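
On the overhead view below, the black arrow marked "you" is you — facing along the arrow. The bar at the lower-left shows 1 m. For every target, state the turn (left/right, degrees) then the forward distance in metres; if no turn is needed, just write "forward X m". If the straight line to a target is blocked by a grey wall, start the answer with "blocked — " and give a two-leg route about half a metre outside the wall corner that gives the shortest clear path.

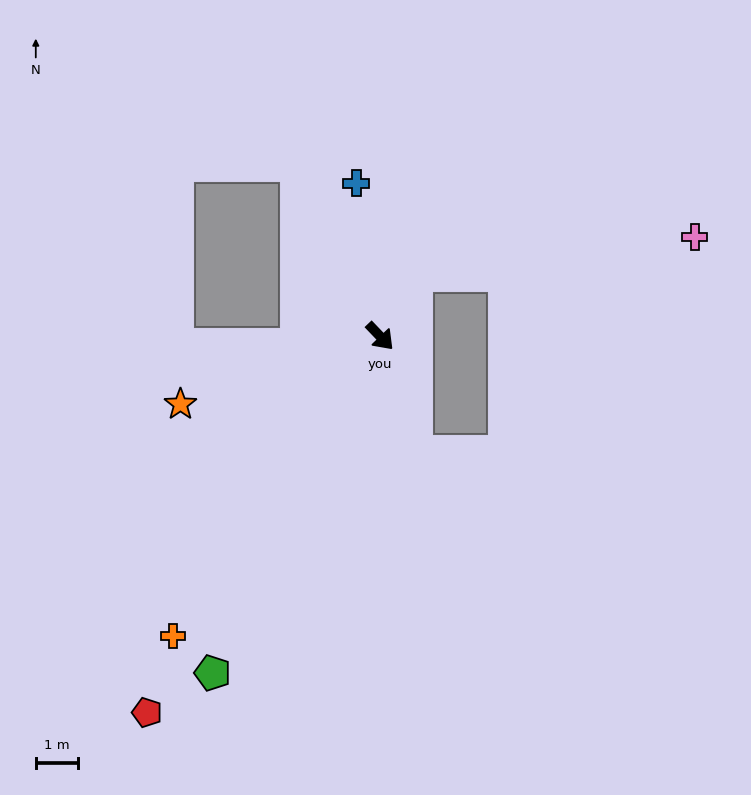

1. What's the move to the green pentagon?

turn right 70°, forward 9.0 m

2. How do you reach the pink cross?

blocked — turn left 107°, forward 1.7 m, then turn right 53°, forward 6.7 m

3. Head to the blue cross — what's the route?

turn left 145°, forward 3.7 m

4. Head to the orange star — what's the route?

turn right 115°, forward 5.0 m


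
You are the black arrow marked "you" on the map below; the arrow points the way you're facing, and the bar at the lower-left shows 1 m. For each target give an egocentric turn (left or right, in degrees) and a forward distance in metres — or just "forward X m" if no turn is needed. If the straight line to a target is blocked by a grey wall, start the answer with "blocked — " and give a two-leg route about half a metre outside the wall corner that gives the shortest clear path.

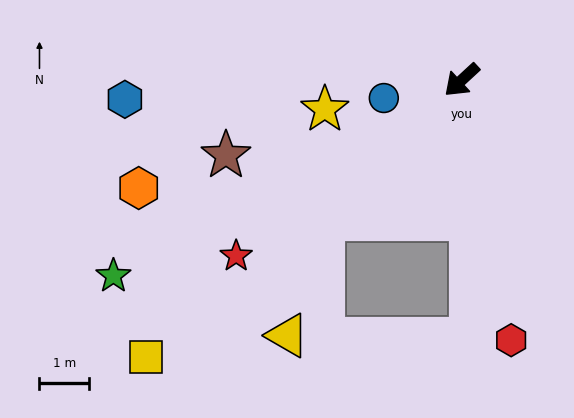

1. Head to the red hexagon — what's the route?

turn left 58°, forward 5.3 m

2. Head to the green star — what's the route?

turn right 13°, forward 8.0 m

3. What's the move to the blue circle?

turn right 30°, forward 1.6 m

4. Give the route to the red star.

turn right 5°, forward 5.7 m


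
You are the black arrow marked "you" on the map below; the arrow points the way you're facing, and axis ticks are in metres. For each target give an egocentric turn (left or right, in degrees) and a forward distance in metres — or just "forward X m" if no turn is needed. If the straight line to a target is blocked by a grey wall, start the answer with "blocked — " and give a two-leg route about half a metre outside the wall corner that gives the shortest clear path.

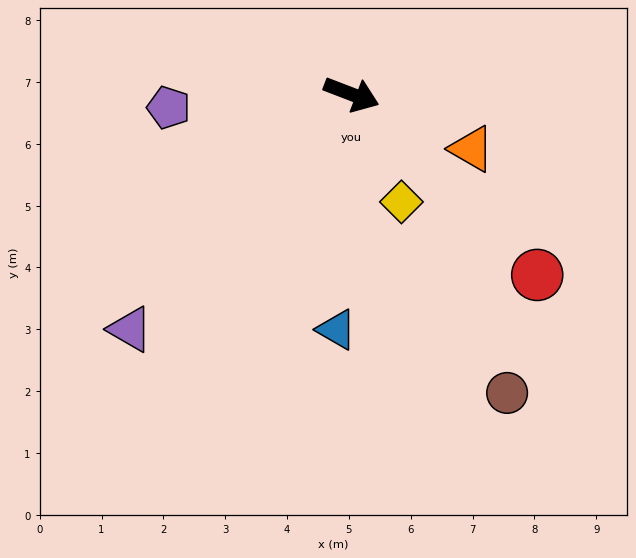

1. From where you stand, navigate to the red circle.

turn right 23°, forward 4.2 m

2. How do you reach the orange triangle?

turn right 3°, forward 2.1 m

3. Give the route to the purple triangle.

turn right 112°, forward 5.2 m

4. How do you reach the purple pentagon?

turn right 155°, forward 3.0 m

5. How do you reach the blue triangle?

turn right 73°, forward 3.8 m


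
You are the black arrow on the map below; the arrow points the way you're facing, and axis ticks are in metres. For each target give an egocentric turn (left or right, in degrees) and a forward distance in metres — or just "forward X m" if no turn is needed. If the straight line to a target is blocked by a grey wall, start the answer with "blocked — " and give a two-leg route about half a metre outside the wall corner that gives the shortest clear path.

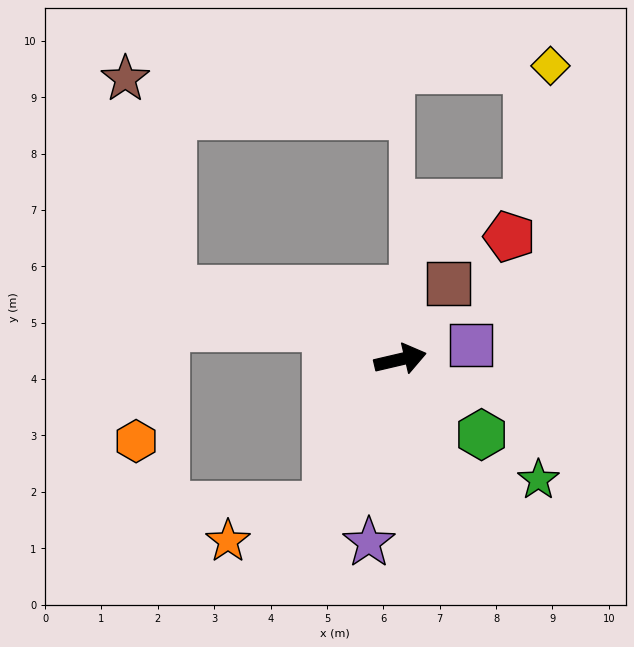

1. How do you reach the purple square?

forward 1.3 m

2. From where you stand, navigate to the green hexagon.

turn right 56°, forward 2.0 m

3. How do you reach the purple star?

turn right 113°, forward 3.3 m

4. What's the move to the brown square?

turn left 45°, forward 1.6 m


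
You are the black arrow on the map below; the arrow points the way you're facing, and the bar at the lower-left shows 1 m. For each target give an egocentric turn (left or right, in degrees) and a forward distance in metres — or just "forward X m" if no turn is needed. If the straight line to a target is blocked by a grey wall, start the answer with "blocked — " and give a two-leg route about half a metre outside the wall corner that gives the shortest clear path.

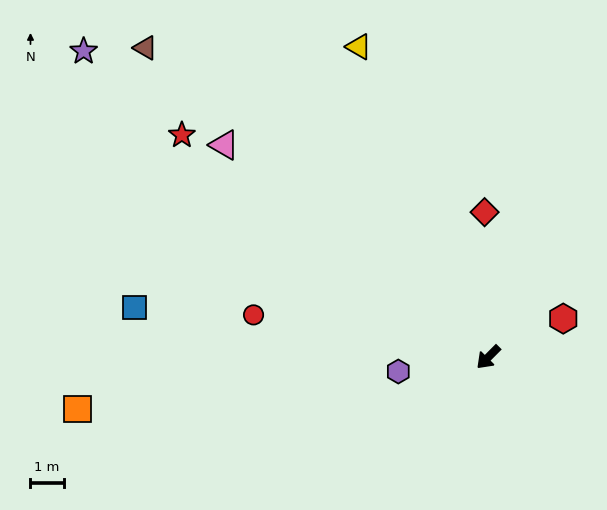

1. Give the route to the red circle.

turn right 55°, forward 7.1 m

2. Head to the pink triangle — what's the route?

turn right 84°, forward 10.2 m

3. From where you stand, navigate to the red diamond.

turn right 134°, forward 4.3 m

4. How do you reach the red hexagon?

turn left 162°, forward 2.5 m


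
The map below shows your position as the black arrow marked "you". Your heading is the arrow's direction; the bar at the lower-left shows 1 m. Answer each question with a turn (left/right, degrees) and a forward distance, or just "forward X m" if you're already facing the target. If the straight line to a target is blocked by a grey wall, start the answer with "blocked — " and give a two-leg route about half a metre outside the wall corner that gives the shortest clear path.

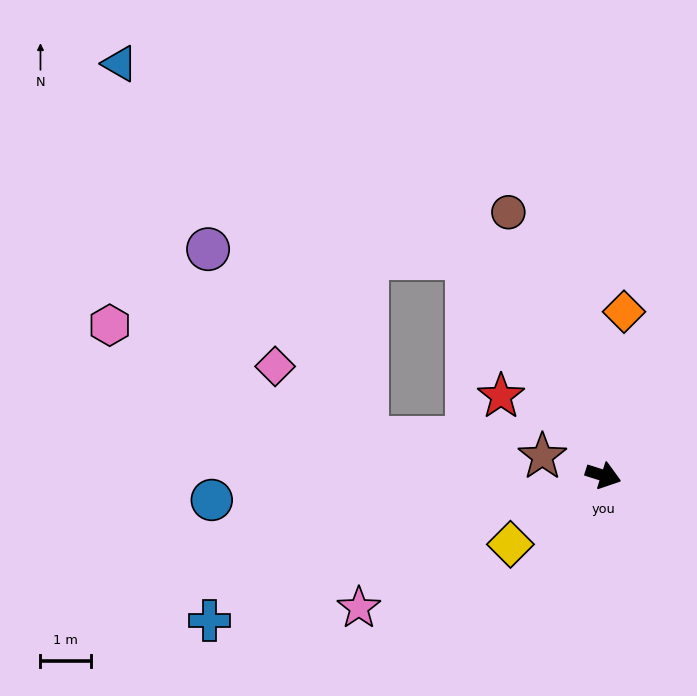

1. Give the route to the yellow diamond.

turn right 126°, forward 2.3 m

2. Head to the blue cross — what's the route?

turn right 142°, forward 8.3 m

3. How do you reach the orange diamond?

turn left 100°, forward 3.3 m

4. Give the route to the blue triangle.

blocked — turn left 140°, forward 5.1 m, then turn left 28°, forward 7.9 m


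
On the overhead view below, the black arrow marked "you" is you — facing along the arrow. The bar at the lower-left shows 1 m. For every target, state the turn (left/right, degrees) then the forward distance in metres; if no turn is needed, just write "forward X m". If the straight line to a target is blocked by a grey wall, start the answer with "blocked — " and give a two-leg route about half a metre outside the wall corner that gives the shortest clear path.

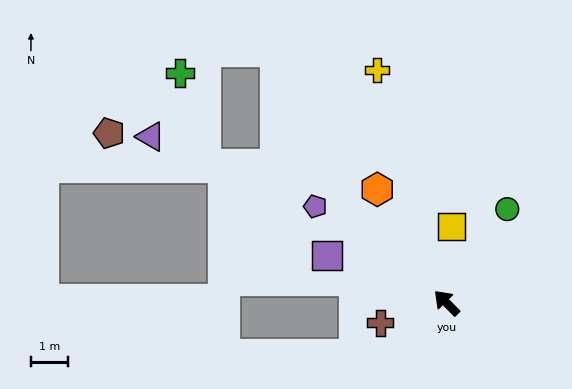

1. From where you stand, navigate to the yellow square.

turn right 48°, forward 2.1 m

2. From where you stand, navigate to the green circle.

turn right 78°, forward 3.0 m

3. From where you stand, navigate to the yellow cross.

turn right 28°, forward 6.6 m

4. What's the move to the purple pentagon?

turn left 9°, forward 4.4 m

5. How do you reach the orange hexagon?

turn right 13°, forward 3.6 m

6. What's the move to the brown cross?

turn left 62°, forward 1.9 m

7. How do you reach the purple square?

turn left 24°, forward 3.5 m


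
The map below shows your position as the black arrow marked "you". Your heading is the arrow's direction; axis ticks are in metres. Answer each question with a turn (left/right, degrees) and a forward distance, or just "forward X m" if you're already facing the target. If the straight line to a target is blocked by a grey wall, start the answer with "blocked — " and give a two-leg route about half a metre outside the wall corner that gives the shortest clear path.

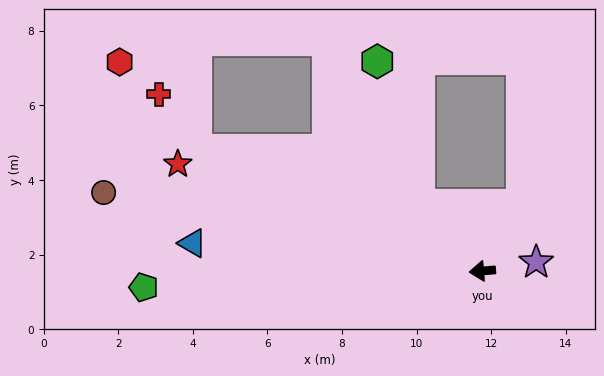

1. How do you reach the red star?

turn right 24°, forward 8.7 m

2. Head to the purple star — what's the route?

turn right 175°, forward 1.5 m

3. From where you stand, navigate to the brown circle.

turn right 16°, forward 10.4 m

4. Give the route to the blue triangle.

turn right 10°, forward 7.8 m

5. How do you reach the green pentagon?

turn right 2°, forward 9.1 m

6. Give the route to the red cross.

blocked — turn right 28°, forward 8.3 m, then turn right 33°, forward 1.8 m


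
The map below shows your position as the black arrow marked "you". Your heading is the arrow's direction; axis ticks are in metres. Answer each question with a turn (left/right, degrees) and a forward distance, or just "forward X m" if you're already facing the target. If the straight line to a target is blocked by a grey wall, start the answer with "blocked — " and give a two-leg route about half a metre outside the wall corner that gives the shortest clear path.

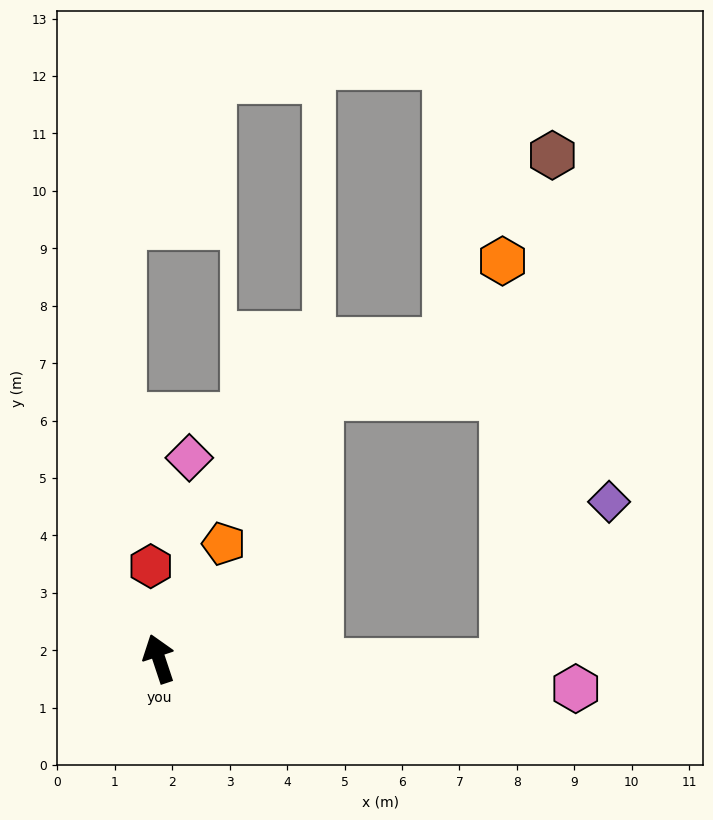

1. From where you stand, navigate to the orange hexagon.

blocked — turn right 109°, forward 6.0 m, then turn left 91°, forward 7.0 m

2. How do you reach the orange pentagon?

turn right 48°, forward 2.3 m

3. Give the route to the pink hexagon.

turn right 112°, forward 7.3 m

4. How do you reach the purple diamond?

blocked — turn right 109°, forward 6.0 m, then turn left 58°, forward 3.4 m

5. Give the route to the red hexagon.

turn right 13°, forward 1.6 m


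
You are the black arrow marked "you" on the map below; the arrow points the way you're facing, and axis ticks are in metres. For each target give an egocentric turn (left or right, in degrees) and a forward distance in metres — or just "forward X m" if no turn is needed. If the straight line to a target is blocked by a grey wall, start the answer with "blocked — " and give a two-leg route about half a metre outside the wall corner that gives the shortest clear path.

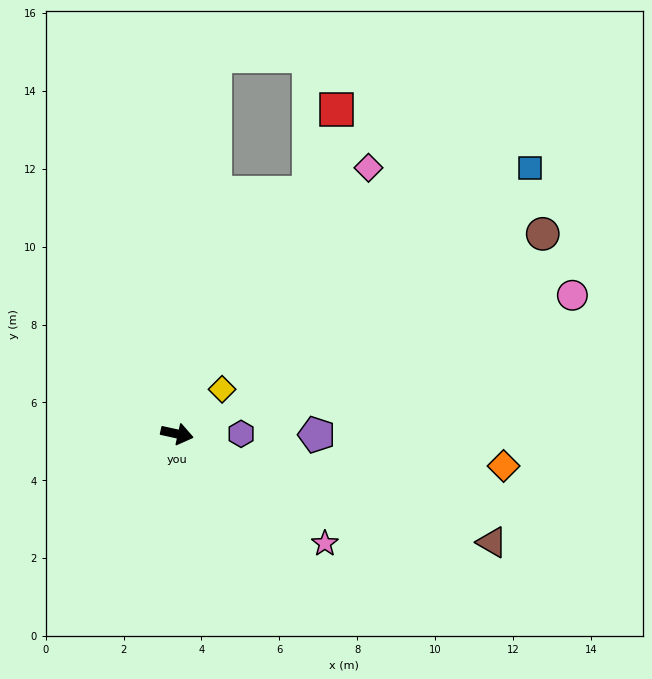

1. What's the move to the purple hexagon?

turn left 12°, forward 1.6 m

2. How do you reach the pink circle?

turn left 32°, forward 10.8 m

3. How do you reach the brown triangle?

turn right 7°, forward 8.5 m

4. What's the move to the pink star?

turn right 24°, forward 4.7 m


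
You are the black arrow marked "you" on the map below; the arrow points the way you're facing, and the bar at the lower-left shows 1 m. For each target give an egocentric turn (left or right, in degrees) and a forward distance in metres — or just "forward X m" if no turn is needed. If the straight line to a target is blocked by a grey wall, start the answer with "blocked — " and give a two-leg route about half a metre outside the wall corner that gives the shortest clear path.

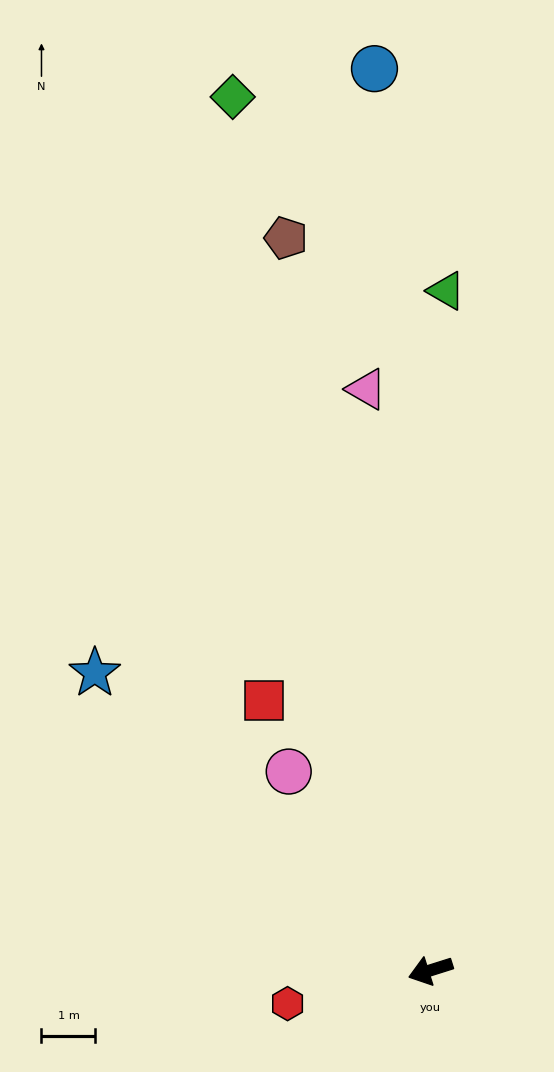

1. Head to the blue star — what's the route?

turn right 59°, forward 8.3 m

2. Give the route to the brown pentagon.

turn right 96°, forward 13.8 m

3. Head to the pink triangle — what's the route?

turn right 101°, forward 10.8 m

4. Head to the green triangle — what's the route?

turn right 109°, forward 12.6 m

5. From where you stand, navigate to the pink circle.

turn right 72°, forward 4.5 m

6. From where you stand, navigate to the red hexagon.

turn right 4°, forward 2.7 m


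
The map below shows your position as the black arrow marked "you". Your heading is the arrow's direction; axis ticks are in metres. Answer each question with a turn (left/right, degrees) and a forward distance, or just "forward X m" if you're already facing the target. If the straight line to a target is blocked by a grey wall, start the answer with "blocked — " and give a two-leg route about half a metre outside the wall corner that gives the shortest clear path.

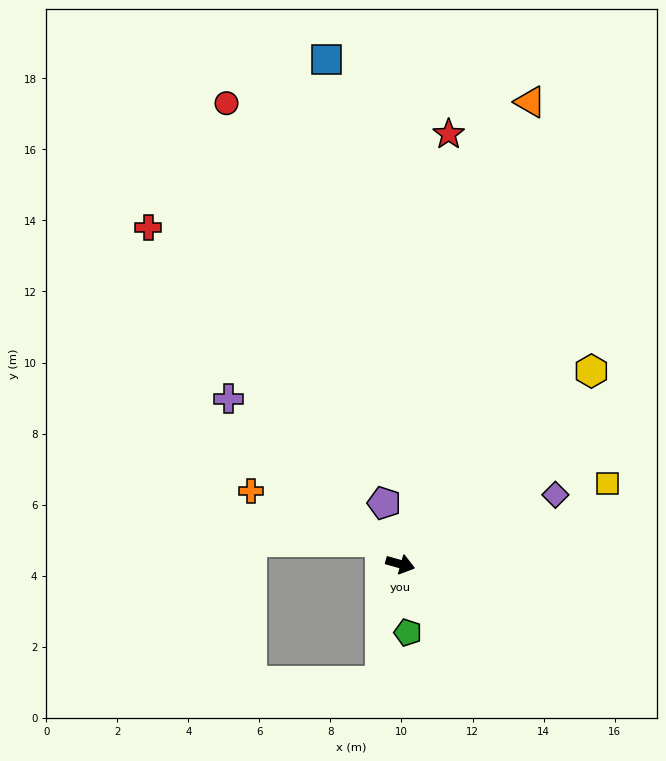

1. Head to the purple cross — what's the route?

turn left 152°, forward 6.7 m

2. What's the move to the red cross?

turn left 143°, forward 11.8 m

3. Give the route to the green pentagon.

turn right 68°, forward 1.9 m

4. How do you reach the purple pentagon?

turn left 121°, forward 1.8 m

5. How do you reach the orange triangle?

turn left 90°, forward 13.5 m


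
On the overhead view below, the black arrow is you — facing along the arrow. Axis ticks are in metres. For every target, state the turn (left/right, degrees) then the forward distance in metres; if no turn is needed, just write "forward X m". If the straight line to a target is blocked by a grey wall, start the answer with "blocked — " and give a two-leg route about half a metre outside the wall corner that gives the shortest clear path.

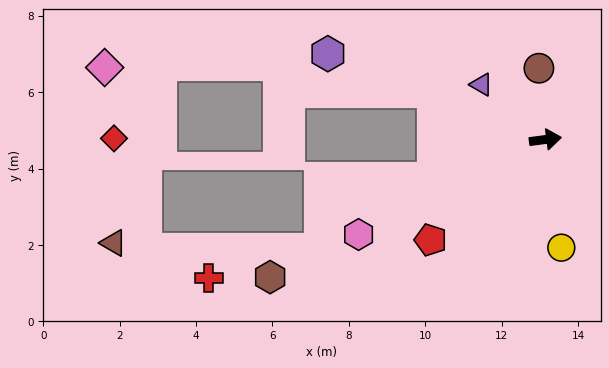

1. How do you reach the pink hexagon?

turn right 160°, forward 5.5 m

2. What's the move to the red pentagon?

turn right 146°, forward 4.0 m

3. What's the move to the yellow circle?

turn right 89°, forward 2.9 m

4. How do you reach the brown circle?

turn left 88°, forward 1.9 m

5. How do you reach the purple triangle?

turn left 132°, forward 2.2 m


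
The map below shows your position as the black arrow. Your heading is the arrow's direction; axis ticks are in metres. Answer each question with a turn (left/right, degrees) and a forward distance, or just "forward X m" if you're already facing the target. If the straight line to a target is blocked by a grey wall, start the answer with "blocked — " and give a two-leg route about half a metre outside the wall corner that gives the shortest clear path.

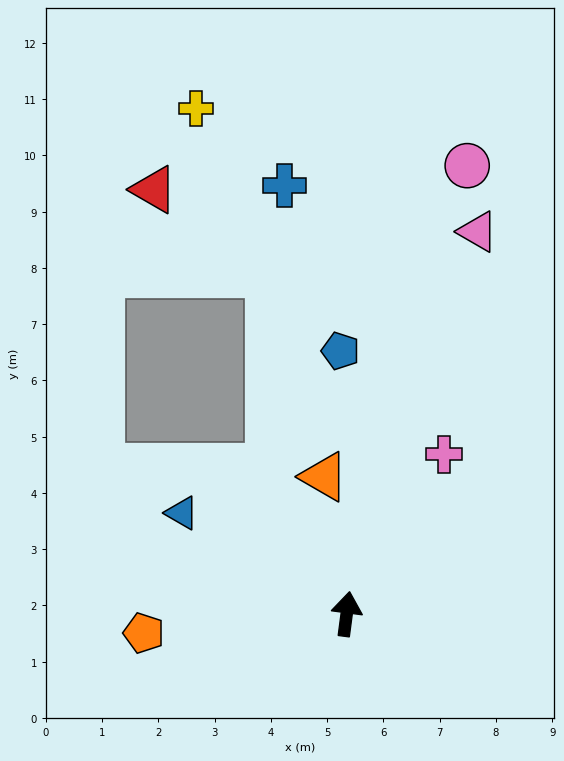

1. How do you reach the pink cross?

turn right 24°, forward 3.3 m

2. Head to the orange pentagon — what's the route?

turn left 103°, forward 3.6 m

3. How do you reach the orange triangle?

turn left 17°, forward 2.5 m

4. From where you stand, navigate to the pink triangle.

turn right 11°, forward 7.2 m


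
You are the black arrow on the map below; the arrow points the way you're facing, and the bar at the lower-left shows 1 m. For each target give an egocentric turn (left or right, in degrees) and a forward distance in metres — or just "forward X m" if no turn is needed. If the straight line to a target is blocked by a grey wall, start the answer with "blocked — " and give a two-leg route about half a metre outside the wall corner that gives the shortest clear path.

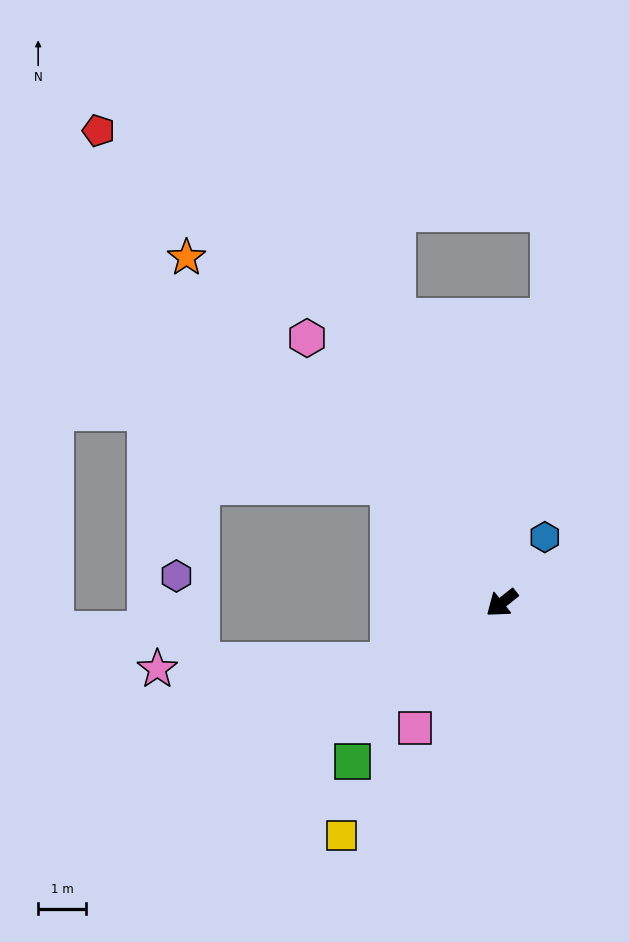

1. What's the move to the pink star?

blocked — turn right 11°, forward 2.6 m, then turn right 26°, forward 4.9 m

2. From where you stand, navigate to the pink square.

turn left 17°, forward 3.2 m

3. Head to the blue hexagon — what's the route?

turn right 162°, forward 1.6 m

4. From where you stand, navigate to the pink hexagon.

turn right 92°, forward 6.9 m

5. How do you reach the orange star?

turn right 86°, forward 9.8 m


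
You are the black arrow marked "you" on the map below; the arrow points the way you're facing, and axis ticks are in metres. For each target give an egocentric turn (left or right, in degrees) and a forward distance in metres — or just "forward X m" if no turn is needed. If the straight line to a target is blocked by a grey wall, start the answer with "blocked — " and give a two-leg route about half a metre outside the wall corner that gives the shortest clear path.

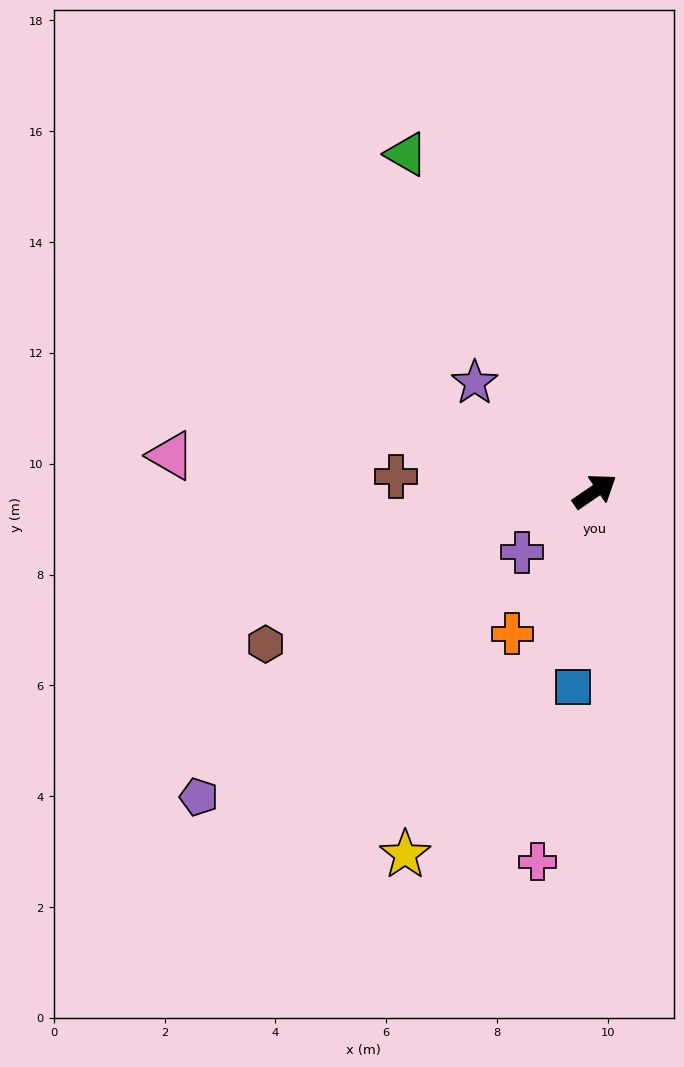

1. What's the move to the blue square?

turn right 131°, forward 3.6 m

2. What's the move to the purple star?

turn left 103°, forward 2.9 m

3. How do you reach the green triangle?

turn left 85°, forward 7.0 m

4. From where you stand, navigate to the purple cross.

turn right 174°, forward 1.7 m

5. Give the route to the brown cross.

turn left 141°, forward 3.6 m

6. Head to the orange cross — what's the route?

turn right 155°, forward 3.0 m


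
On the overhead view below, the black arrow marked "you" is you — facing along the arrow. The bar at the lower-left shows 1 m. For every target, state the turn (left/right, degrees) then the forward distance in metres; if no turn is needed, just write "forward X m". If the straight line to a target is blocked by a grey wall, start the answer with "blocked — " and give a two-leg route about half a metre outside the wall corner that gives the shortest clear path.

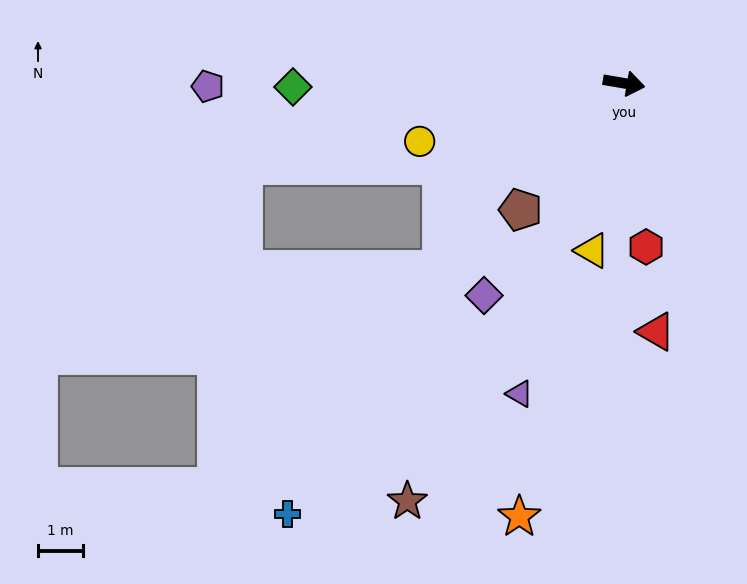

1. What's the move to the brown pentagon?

turn right 120°, forward 3.6 m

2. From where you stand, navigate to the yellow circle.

turn right 154°, forward 4.7 m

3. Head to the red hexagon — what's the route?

turn right 73°, forward 3.7 m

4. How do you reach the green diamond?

turn right 170°, forward 7.4 m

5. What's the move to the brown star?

turn right 108°, forward 10.5 m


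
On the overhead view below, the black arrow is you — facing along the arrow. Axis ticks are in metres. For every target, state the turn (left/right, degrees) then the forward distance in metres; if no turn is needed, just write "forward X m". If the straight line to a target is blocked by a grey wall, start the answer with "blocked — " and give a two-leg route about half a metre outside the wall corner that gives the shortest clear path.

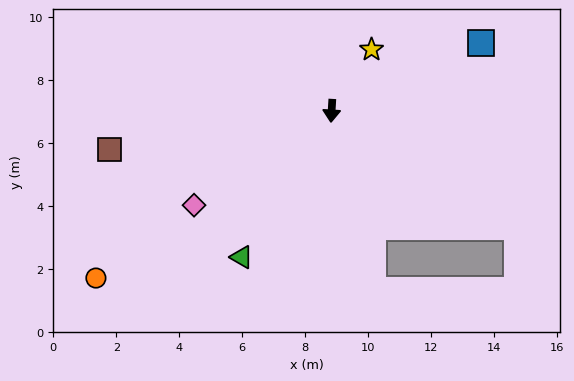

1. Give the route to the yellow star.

turn left 150°, forward 2.3 m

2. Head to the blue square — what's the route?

turn left 118°, forward 5.2 m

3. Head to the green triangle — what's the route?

turn right 28°, forward 5.5 m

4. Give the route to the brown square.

turn right 77°, forward 7.2 m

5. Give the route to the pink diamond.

turn right 52°, forward 5.3 m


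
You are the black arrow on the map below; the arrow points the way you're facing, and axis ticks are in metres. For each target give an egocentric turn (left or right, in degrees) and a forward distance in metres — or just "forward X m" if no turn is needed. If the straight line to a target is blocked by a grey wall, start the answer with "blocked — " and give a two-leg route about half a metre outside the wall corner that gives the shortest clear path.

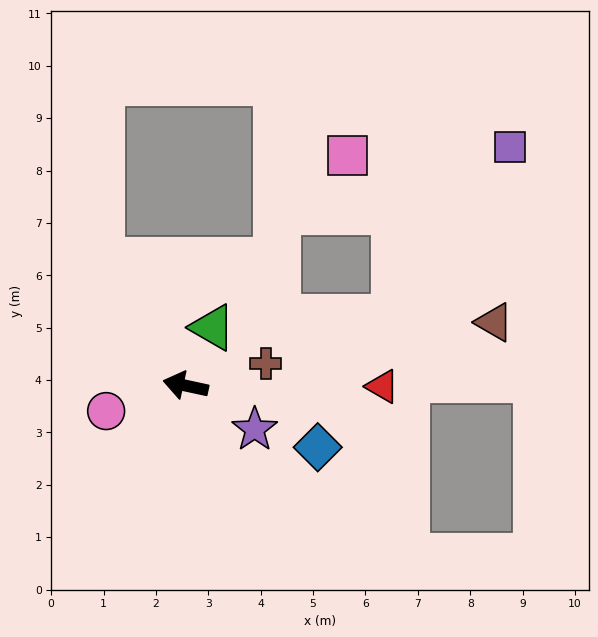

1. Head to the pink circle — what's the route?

turn left 30°, forward 1.6 m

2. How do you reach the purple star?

turn left 160°, forward 1.6 m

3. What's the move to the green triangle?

turn right 103°, forward 1.2 m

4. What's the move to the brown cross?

turn right 152°, forward 1.6 m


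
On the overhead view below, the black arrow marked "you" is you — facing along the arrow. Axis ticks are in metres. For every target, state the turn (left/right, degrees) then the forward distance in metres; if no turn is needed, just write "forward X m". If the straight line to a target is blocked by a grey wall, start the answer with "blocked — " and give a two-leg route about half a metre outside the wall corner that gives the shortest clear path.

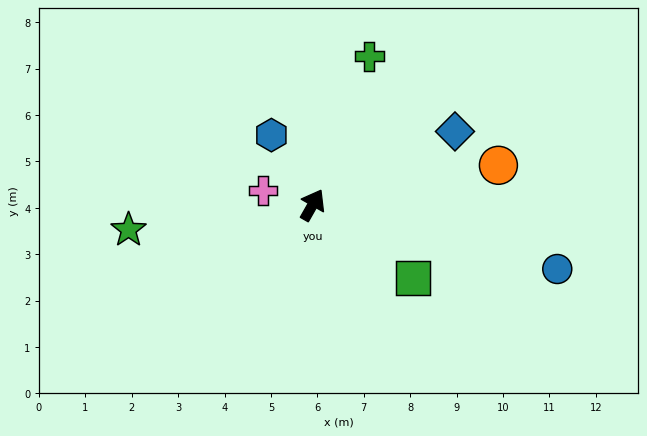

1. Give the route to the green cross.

turn left 9°, forward 3.4 m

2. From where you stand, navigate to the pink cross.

turn left 104°, forward 1.1 m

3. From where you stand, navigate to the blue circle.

turn right 75°, forward 5.5 m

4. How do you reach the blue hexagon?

turn left 60°, forward 1.7 m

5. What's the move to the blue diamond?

turn right 33°, forward 3.5 m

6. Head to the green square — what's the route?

turn right 96°, forward 2.7 m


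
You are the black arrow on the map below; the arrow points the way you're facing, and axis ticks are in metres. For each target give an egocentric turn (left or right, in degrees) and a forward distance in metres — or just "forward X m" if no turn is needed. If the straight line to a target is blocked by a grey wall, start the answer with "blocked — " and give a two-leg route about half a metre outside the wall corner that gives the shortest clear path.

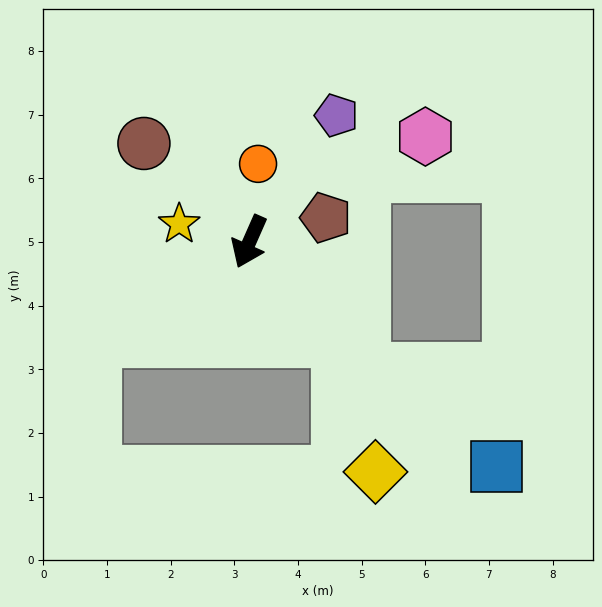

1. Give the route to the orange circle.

turn right 163°, forward 1.2 m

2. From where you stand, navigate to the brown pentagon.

turn left 131°, forward 1.3 m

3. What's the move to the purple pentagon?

turn left 169°, forward 2.4 m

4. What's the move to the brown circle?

turn right 109°, forward 2.3 m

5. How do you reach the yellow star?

turn right 80°, forward 1.1 m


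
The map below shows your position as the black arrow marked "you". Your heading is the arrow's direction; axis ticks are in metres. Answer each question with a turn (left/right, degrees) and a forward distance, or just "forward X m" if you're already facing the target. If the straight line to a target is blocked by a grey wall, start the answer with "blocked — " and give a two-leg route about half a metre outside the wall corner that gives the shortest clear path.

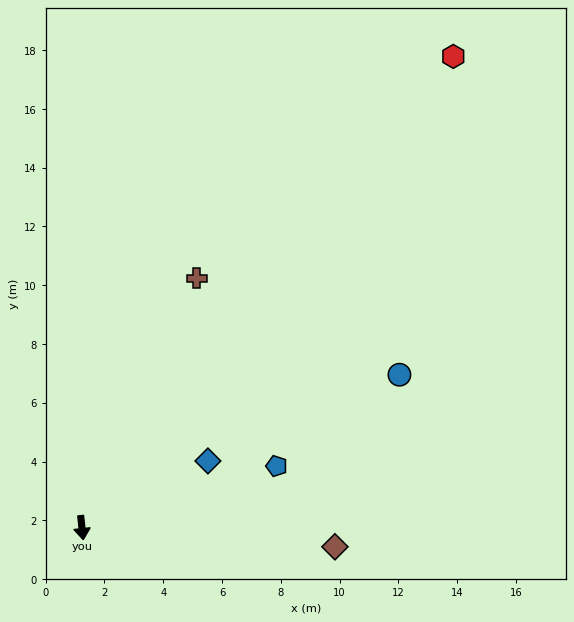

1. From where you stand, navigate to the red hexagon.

turn left 136°, forward 20.4 m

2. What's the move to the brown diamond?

turn left 80°, forward 8.6 m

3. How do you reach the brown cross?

turn left 149°, forward 9.3 m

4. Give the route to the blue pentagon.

turn left 101°, forward 6.9 m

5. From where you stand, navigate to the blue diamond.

turn left 112°, forward 4.9 m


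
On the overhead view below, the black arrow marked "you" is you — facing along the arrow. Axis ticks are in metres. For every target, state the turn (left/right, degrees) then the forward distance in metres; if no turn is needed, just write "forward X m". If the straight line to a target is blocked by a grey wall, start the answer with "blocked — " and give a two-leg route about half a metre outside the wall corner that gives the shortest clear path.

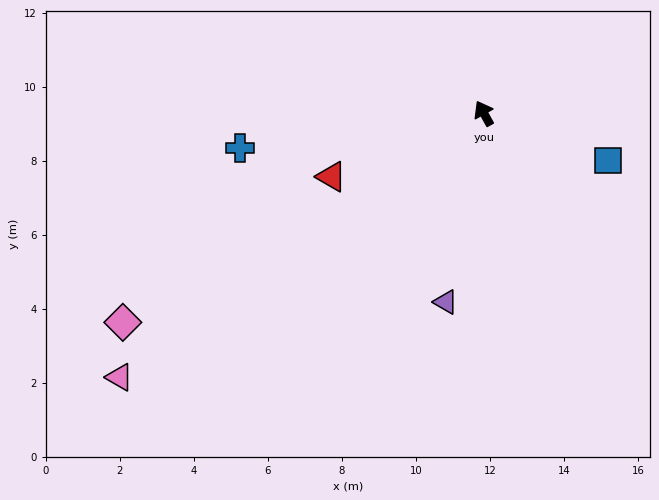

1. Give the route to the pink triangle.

turn left 97°, forward 12.2 m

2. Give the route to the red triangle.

turn left 84°, forward 4.5 m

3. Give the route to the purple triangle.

turn left 140°, forward 5.2 m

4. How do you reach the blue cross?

turn left 69°, forward 6.7 m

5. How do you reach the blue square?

turn right 140°, forward 3.6 m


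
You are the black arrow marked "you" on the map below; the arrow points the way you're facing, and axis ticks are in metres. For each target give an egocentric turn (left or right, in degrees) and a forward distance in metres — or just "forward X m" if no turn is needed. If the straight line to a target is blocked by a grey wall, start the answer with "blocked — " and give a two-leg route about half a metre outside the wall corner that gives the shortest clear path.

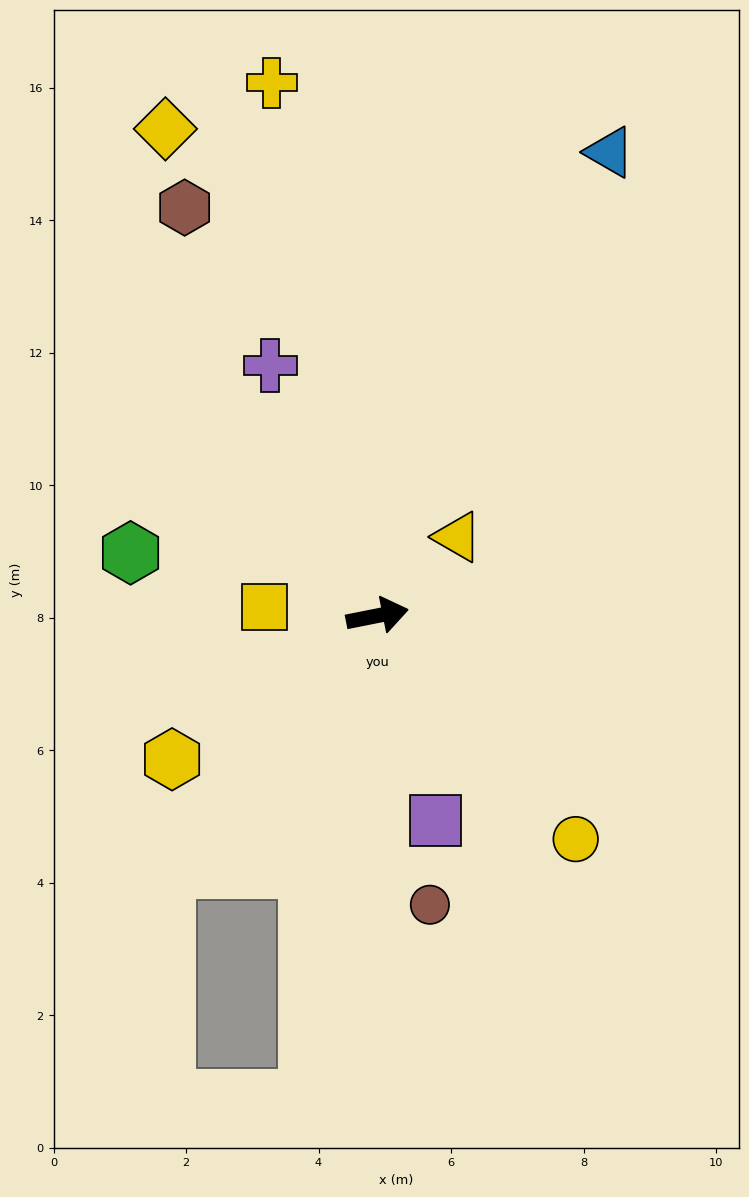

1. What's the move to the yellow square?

turn left 164°, forward 1.7 m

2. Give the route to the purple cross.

turn left 102°, forward 4.1 m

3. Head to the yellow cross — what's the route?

turn left 90°, forward 8.2 m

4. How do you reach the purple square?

turn right 85°, forward 3.2 m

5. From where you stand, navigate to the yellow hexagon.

turn right 156°, forward 3.8 m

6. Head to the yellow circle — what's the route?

turn right 60°, forward 4.5 m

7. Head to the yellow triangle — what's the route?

turn left 33°, forward 1.7 m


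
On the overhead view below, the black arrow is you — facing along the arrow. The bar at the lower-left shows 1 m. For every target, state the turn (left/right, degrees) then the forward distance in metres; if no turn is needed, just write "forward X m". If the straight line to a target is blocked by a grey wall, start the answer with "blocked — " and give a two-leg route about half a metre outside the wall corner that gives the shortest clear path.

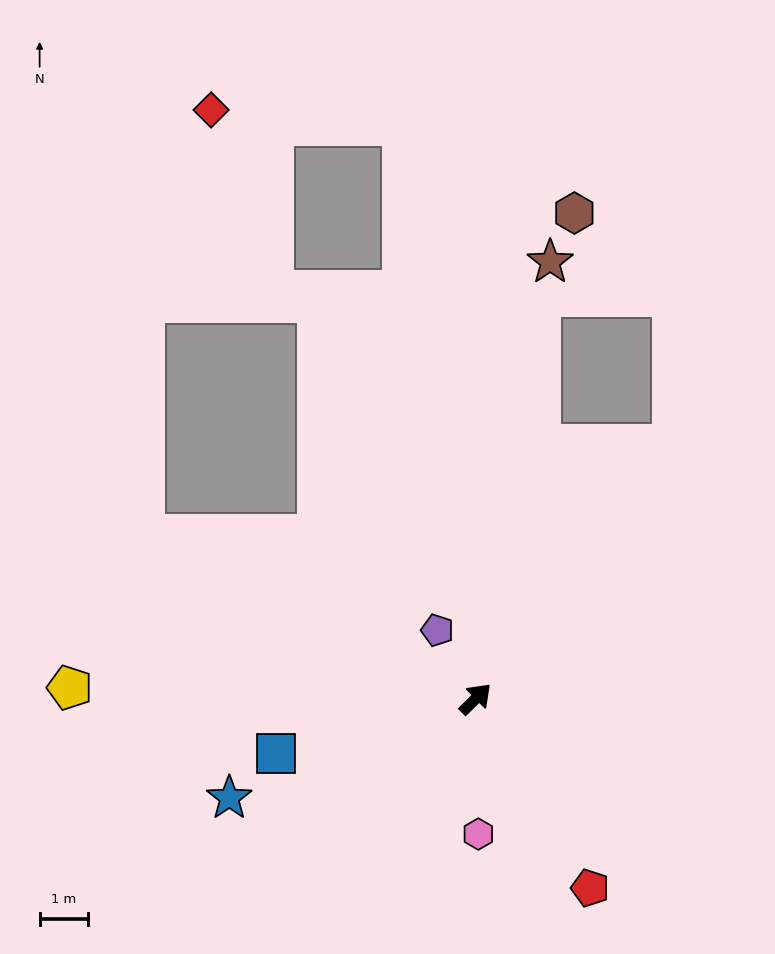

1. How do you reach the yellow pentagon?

turn left 134°, forward 8.3 m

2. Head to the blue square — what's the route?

turn left 151°, forward 4.3 m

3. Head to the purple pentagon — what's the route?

turn left 74°, forward 1.6 m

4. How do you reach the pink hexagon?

turn right 134°, forward 2.8 m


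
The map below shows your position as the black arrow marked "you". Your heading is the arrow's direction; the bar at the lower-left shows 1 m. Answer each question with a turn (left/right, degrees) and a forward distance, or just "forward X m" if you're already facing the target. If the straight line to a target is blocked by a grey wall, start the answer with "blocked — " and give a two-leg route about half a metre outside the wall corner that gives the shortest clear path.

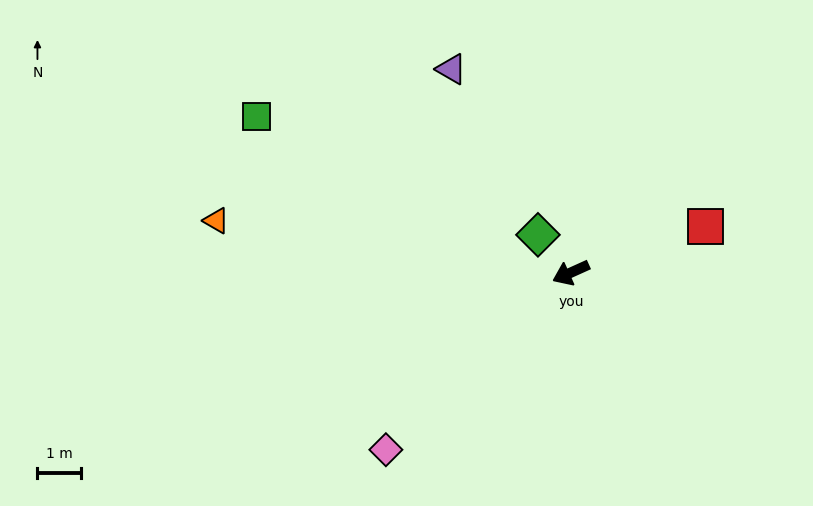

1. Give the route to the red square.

turn left 175°, forward 3.2 m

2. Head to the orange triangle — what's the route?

turn right 33°, forward 8.2 m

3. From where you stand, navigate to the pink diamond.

turn left 19°, forward 5.8 m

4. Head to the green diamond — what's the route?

turn right 73°, forward 1.1 m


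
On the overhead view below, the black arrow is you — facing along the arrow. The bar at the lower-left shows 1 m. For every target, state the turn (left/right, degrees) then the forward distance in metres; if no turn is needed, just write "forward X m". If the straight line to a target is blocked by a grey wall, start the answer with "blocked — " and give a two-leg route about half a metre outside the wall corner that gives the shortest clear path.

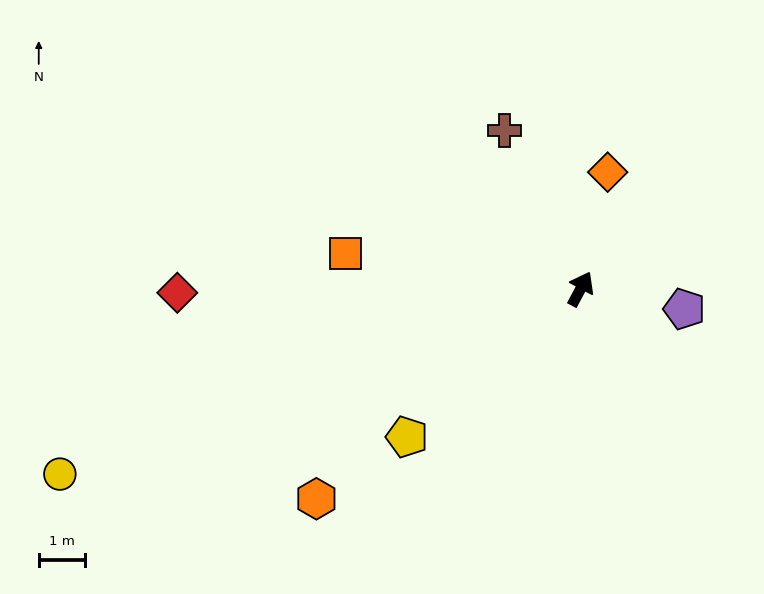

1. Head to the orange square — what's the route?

turn left 109°, forward 5.1 m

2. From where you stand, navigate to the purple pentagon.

turn right 73°, forward 2.3 m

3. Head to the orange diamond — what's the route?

turn left 15°, forward 2.6 m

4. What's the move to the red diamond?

turn left 119°, forward 8.6 m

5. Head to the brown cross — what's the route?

turn left 54°, forward 3.8 m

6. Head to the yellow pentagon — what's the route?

turn left 159°, forward 4.9 m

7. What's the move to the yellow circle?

turn left 138°, forward 11.8 m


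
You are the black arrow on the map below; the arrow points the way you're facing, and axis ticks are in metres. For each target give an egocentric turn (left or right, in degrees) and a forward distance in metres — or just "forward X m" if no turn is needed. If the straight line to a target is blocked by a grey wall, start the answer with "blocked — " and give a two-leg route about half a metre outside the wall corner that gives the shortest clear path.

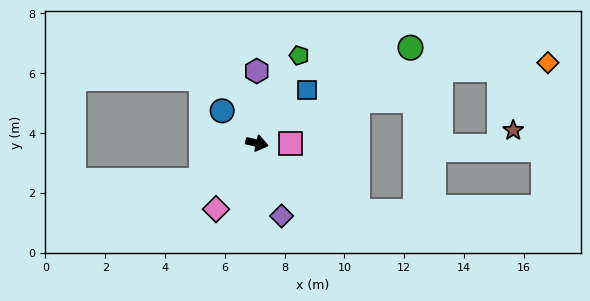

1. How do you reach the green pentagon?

turn left 77°, forward 3.3 m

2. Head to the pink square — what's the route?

turn left 12°, forward 1.1 m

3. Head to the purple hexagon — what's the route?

turn left 103°, forward 2.4 m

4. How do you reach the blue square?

turn left 59°, forward 2.4 m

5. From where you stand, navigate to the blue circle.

turn left 150°, forward 1.6 m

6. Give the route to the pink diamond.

turn right 109°, forward 2.6 m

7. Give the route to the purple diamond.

turn right 59°, forward 2.6 m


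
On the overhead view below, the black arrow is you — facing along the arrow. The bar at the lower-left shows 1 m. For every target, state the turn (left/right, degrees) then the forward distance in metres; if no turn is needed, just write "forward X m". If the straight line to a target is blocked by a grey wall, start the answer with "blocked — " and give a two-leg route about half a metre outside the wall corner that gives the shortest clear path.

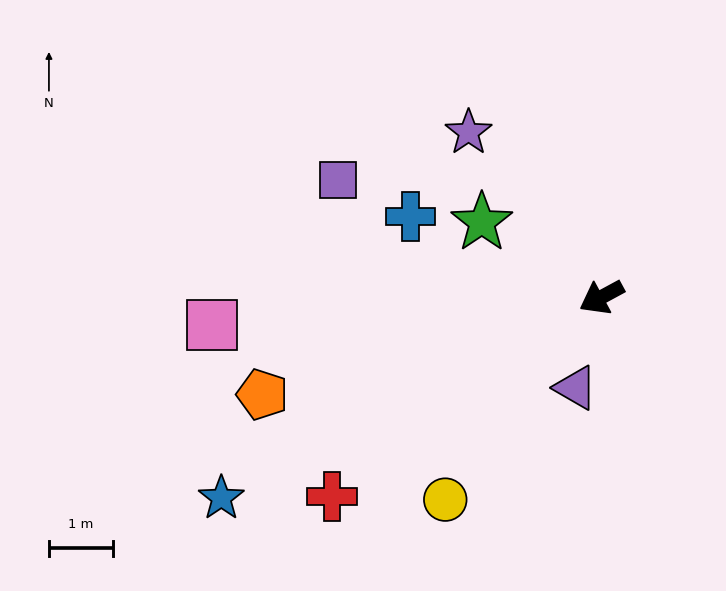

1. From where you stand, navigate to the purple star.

turn right 80°, forward 3.3 m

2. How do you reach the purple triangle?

turn left 46°, forward 1.5 m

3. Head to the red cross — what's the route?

turn left 8°, forward 5.2 m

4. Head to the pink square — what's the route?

turn right 24°, forward 6.1 m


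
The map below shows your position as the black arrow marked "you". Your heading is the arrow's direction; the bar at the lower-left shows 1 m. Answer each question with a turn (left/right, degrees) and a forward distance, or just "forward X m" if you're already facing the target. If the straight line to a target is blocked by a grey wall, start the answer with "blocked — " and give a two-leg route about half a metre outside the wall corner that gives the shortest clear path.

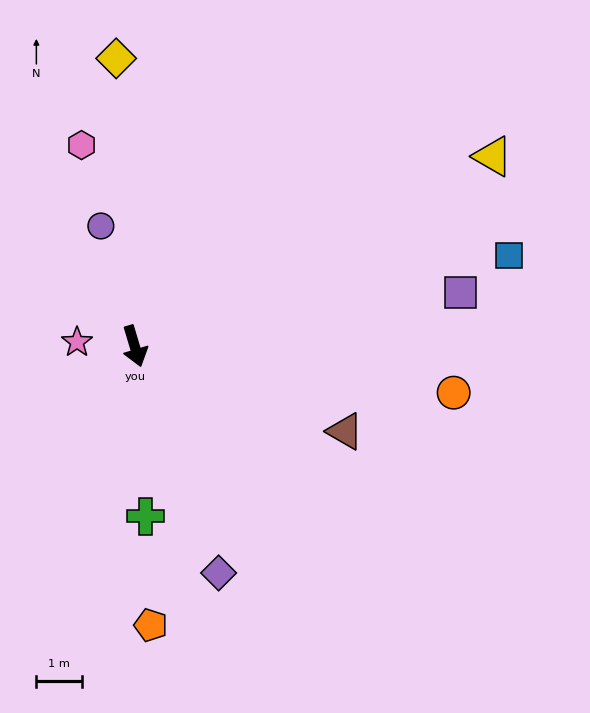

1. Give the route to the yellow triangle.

turn left 101°, forward 8.9 m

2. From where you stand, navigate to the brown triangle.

turn left 51°, forward 5.0 m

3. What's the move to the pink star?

turn right 111°, forward 1.3 m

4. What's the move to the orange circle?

turn left 65°, forward 7.1 m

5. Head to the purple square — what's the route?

turn left 83°, forward 7.3 m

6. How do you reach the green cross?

turn right 13°, forward 3.8 m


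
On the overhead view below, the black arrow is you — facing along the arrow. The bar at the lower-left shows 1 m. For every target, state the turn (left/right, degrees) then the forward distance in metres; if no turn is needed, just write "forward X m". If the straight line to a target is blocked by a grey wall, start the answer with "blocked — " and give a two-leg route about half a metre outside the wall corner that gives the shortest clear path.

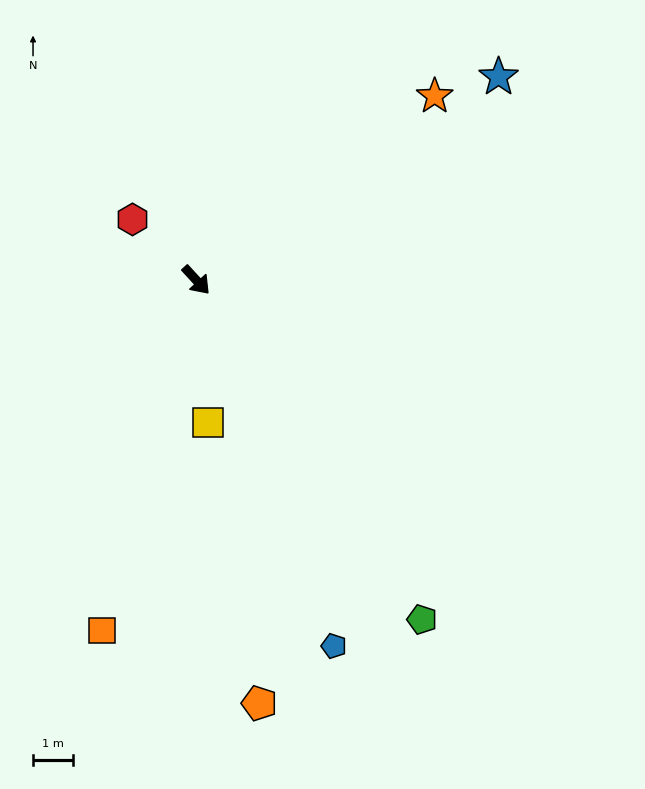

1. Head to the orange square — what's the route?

turn right 58°, forward 9.1 m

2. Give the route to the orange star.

turn left 85°, forward 7.6 m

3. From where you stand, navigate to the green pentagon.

turn right 9°, forward 10.2 m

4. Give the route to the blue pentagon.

turn right 22°, forward 9.8 m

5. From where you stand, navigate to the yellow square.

turn right 38°, forward 3.6 m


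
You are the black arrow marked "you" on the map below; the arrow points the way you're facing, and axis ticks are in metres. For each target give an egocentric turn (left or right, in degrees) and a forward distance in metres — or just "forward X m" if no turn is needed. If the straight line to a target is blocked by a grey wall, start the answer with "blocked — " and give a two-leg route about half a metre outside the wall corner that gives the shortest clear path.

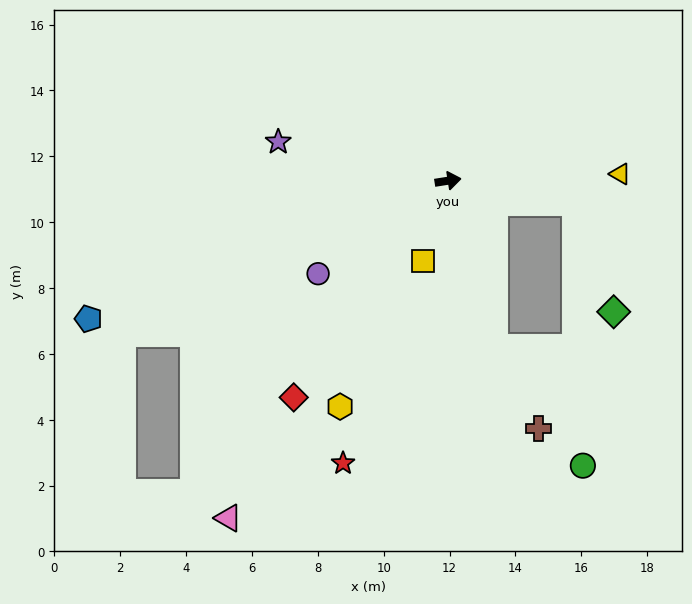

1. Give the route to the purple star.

turn left 158°, forward 5.3 m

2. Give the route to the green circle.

blocked — turn right 19°, forward 3.9 m, then turn right 78°, forward 8.0 m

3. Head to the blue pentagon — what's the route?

turn right 168°, forward 11.7 m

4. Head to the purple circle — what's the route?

turn right 153°, forward 4.9 m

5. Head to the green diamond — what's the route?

blocked — turn right 19°, forward 3.9 m, then turn right 61°, forward 3.5 m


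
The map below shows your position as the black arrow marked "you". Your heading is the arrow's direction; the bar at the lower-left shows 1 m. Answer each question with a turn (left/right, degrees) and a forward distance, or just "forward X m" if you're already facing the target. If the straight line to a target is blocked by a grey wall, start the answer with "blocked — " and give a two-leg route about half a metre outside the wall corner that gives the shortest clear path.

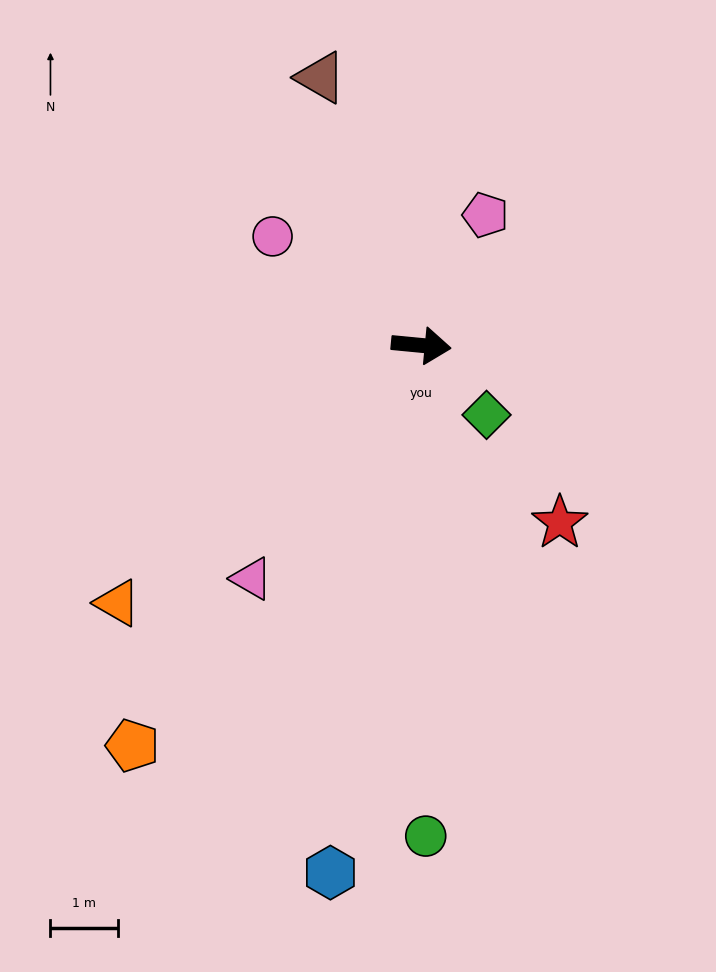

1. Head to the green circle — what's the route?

turn right 84°, forward 7.3 m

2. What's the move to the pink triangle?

turn right 121°, forward 4.3 m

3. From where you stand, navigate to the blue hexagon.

turn right 94°, forward 7.9 m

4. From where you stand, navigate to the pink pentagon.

turn left 69°, forward 2.2 m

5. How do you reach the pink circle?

turn left 149°, forward 2.7 m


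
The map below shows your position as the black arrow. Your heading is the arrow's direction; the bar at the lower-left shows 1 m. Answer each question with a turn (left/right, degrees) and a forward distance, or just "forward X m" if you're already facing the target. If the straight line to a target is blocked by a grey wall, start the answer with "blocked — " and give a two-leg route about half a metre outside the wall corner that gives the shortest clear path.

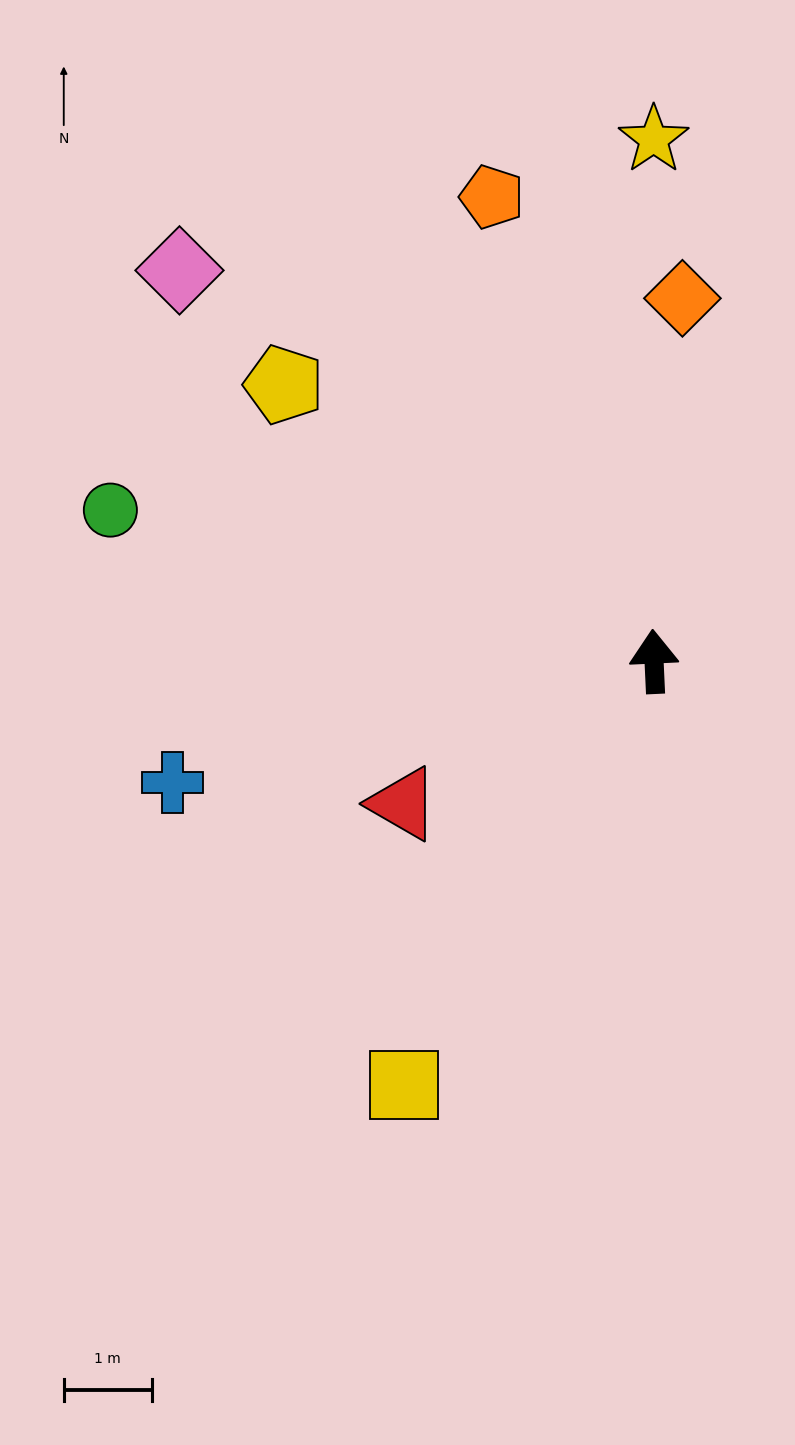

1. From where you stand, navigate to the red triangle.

turn left 117°, forward 3.3 m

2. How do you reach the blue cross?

turn left 102°, forward 5.7 m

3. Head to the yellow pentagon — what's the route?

turn left 51°, forward 5.3 m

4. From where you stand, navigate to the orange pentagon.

turn left 17°, forward 5.6 m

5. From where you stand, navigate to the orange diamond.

turn right 7°, forward 4.1 m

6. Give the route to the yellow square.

turn left 147°, forward 5.6 m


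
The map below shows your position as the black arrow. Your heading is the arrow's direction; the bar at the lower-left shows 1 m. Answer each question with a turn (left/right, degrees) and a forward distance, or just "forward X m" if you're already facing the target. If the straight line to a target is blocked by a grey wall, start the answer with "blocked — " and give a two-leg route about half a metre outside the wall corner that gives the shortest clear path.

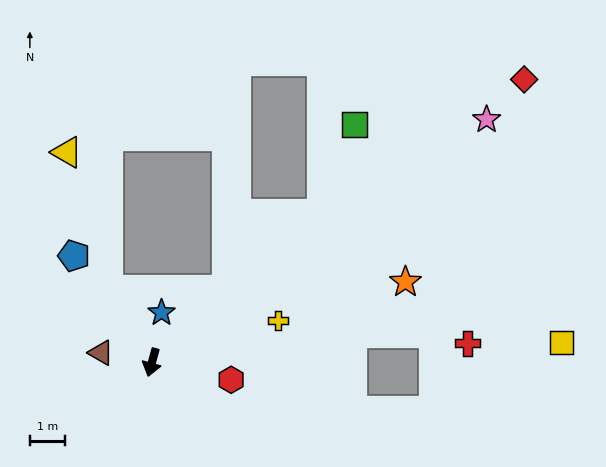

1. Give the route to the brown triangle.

turn right 86°, forward 1.5 m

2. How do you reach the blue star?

turn right 176°, forward 1.4 m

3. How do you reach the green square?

blocked — turn left 146°, forward 6.5 m, then turn left 29°, forward 2.7 m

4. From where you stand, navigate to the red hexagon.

turn left 93°, forward 2.3 m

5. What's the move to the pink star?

turn left 141°, forward 11.8 m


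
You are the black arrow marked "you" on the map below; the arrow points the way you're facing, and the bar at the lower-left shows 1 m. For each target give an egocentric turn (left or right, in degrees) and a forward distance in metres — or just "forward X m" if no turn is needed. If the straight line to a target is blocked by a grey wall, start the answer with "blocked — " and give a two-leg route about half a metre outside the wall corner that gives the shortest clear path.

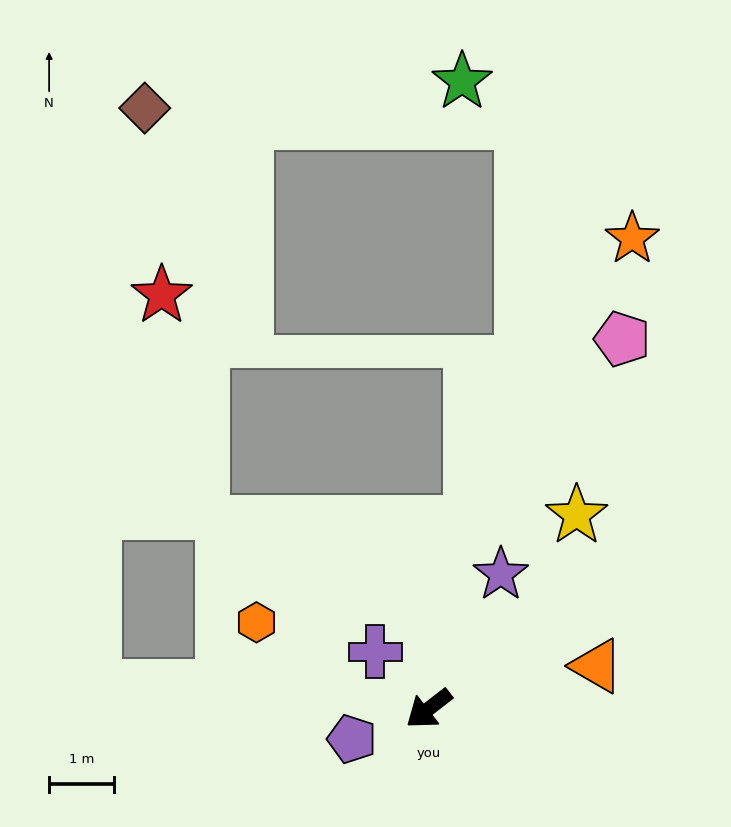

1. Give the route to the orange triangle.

turn left 156°, forward 2.7 m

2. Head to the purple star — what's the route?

turn right 156°, forward 2.4 m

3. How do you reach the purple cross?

turn right 85°, forward 1.2 m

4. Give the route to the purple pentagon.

turn right 16°, forward 1.3 m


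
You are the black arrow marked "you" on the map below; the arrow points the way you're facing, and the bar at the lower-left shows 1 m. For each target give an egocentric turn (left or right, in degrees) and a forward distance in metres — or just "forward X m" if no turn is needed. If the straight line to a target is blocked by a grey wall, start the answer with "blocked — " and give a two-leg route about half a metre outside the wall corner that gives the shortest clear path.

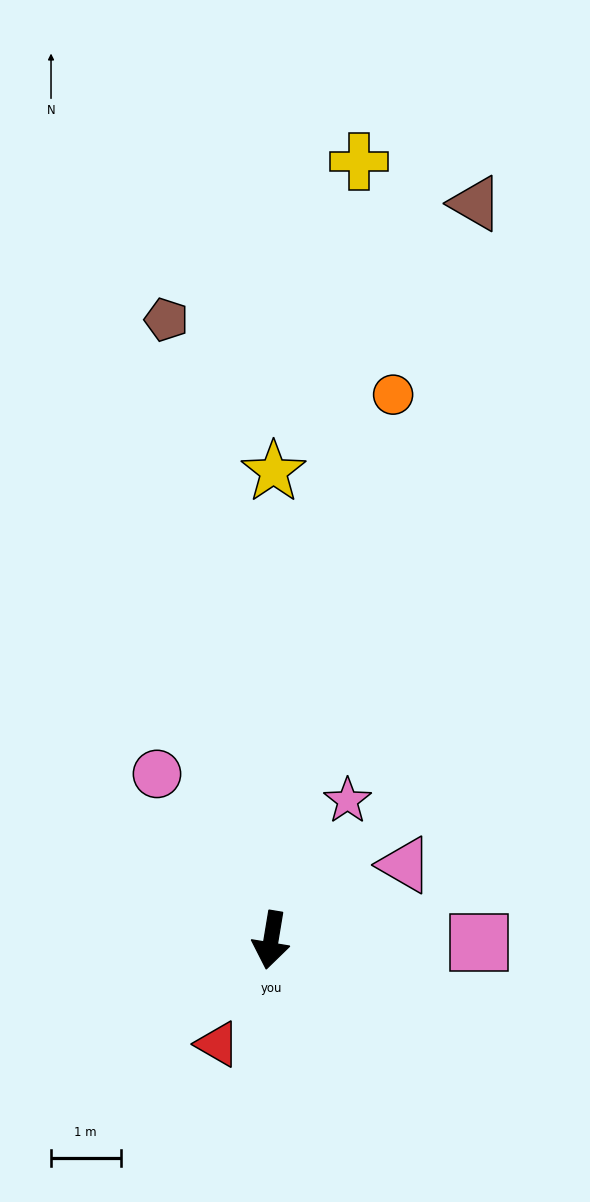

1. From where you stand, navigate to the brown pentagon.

turn right 161°, forward 9.0 m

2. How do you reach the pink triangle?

turn left 129°, forward 2.2 m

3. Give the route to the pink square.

turn left 99°, forward 3.0 m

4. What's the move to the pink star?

turn left 161°, forward 2.3 m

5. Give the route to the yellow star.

turn right 171°, forward 6.7 m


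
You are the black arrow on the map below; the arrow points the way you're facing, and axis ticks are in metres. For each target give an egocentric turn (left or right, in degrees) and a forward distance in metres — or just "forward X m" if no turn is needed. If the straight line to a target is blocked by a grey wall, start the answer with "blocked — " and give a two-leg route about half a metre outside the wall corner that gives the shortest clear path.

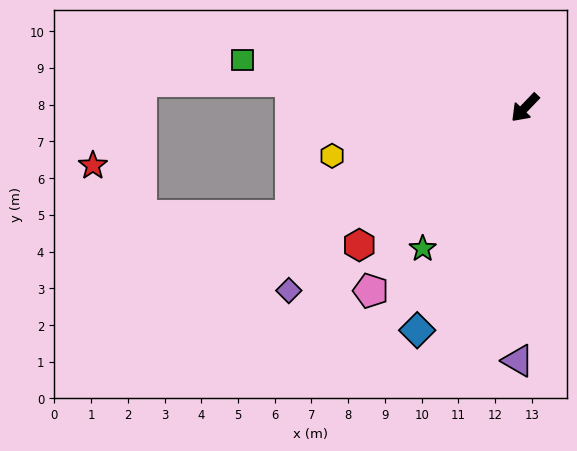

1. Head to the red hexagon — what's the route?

turn right 7°, forward 5.9 m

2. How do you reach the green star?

turn left 8°, forward 4.7 m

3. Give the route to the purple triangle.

turn left 42°, forward 6.9 m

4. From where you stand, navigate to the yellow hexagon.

turn right 32°, forward 5.4 m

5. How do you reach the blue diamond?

turn left 18°, forward 6.7 m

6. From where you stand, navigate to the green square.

turn right 56°, forward 7.8 m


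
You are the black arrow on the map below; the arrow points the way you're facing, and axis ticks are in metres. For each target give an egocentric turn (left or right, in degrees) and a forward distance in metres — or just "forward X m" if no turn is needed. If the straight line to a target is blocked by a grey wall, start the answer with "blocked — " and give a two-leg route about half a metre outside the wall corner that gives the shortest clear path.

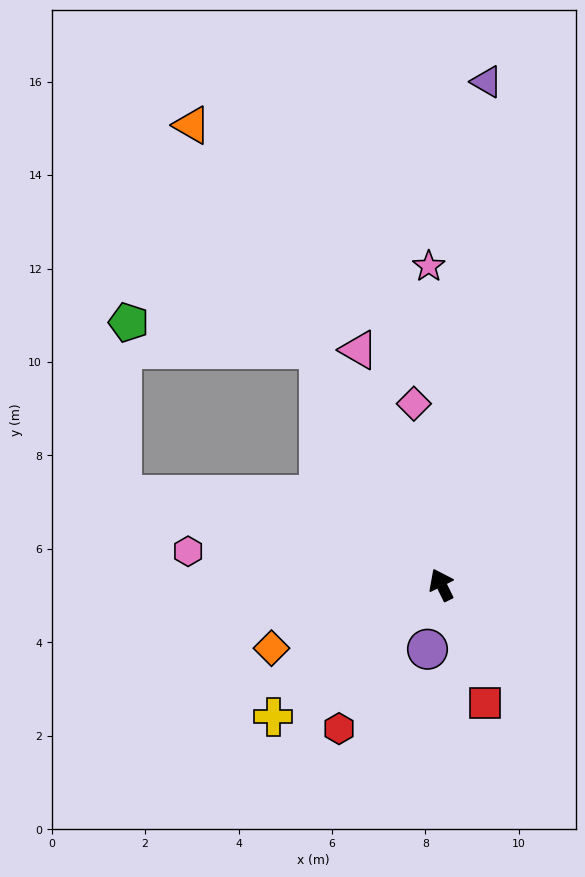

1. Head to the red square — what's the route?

turn left 174°, forward 2.7 m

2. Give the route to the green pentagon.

blocked — forward 5.7 m, then turn left 56°, forward 4.1 m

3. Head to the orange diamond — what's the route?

turn left 84°, forward 3.9 m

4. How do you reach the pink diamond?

turn right 18°, forward 3.9 m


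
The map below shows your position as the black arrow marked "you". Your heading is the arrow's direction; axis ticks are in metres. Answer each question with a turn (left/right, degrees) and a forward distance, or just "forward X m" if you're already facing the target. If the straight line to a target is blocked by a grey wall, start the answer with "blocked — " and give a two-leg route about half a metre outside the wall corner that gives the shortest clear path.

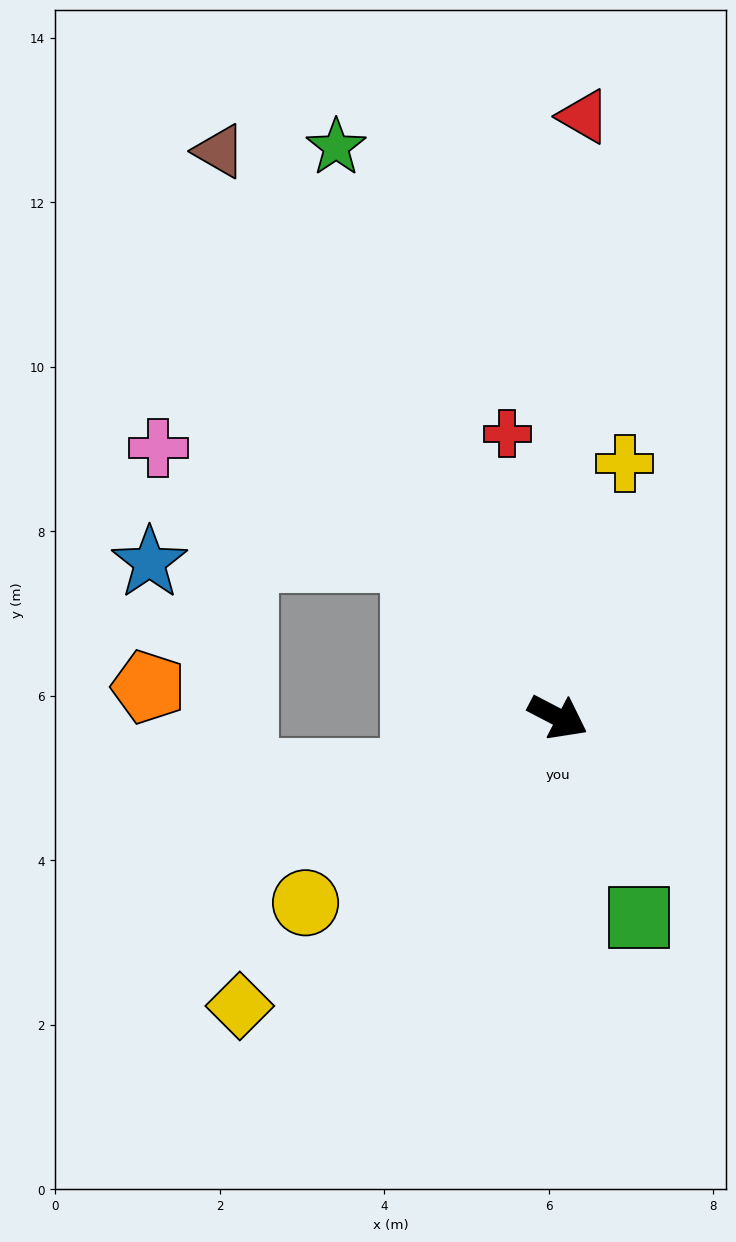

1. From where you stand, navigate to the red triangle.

turn left 115°, forward 7.3 m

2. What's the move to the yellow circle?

turn right 116°, forward 3.8 m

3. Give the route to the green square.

turn right 40°, forward 2.6 m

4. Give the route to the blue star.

blocked — turn left 159°, forward 2.6 m, then turn left 50°, forward 3.2 m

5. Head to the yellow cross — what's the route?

turn left 103°, forward 3.2 m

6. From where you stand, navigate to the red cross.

turn left 128°, forward 3.5 m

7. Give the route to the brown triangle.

turn left 148°, forward 8.0 m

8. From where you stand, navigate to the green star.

turn left 139°, forward 7.4 m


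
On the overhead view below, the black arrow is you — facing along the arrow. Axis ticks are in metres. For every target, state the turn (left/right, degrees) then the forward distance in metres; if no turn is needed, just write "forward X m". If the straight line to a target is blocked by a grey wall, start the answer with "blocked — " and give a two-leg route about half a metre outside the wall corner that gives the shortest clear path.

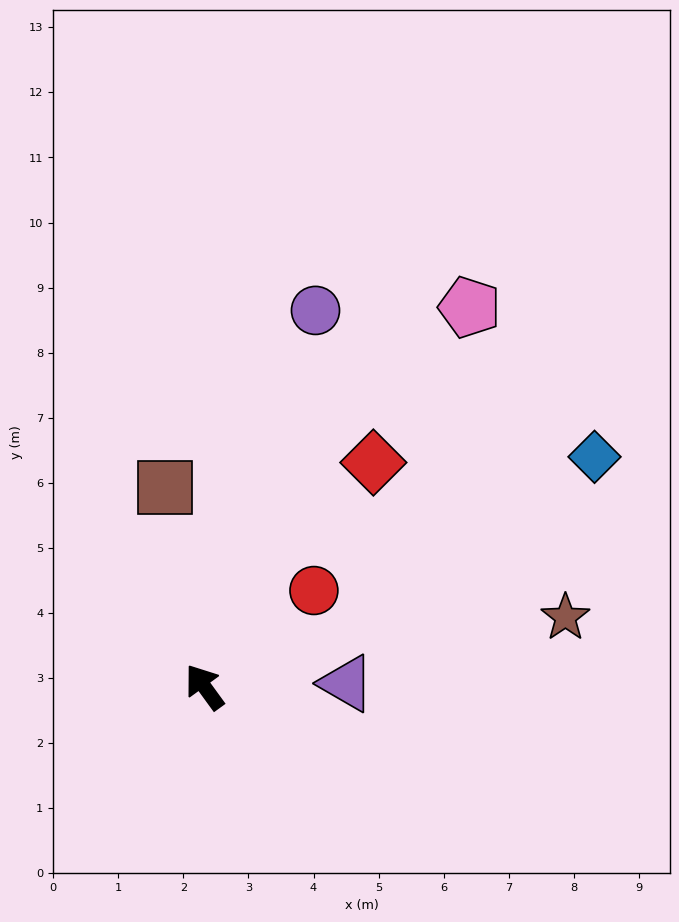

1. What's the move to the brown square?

turn right 25°, forward 3.1 m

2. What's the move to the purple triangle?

turn right 125°, forward 2.2 m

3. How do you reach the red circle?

turn right 85°, forward 2.2 m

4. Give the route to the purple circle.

turn right 52°, forward 6.0 m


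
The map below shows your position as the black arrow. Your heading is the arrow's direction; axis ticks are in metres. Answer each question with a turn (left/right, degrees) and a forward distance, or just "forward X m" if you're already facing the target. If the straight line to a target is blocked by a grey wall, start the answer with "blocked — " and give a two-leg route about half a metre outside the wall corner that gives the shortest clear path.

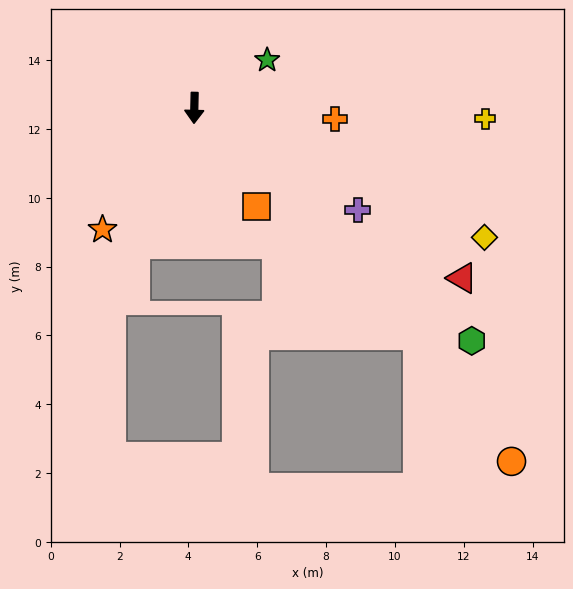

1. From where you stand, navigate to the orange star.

turn right 36°, forward 4.4 m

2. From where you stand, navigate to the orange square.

turn left 34°, forward 3.4 m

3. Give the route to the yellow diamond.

turn left 67°, forward 9.2 m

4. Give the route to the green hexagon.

turn left 51°, forward 10.5 m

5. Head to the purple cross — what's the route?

turn left 59°, forward 5.6 m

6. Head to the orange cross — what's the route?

turn left 87°, forward 4.1 m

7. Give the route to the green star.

turn left 125°, forward 2.5 m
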